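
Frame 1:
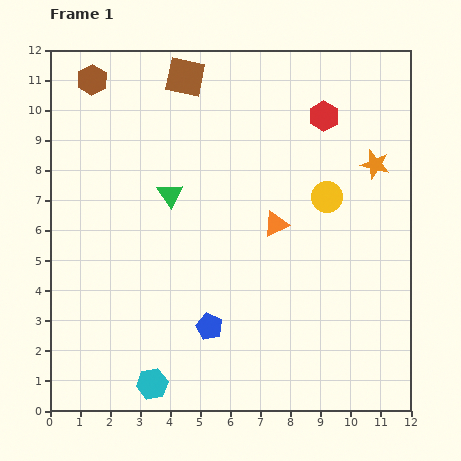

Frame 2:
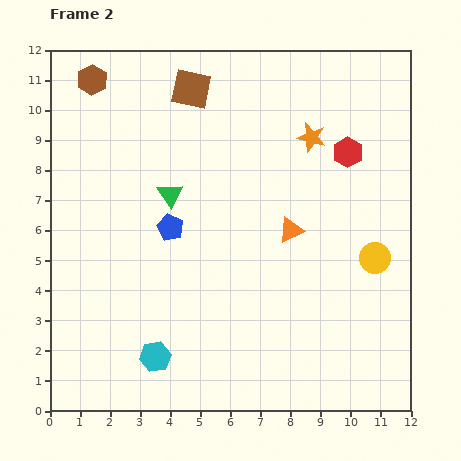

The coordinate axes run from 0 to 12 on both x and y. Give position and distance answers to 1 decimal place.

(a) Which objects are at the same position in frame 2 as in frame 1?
the brown hexagon, the green triangle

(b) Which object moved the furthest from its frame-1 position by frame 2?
the blue pentagon

(moved 3.5; next 2.6)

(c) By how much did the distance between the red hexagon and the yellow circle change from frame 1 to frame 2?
+0.9

Distance in frame 1: 2.7. Distance in frame 2: 3.6.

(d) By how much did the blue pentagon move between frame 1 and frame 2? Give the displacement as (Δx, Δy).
(-1.3, 3.3)

The blue pentagon was at (5.3, 2.8) in frame 1 and (4.0, 6.1) in frame 2.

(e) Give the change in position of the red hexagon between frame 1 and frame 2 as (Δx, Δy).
(0.8, -1.2)

The red hexagon was at (9.1, 9.8) in frame 1 and (9.9, 8.6) in frame 2.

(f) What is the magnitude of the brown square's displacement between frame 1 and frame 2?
0.4

The brown square moved from (4.5, 11.1) to (4.7, 10.7), a distance of √(0.2² + 0.4²) ≈ 0.4.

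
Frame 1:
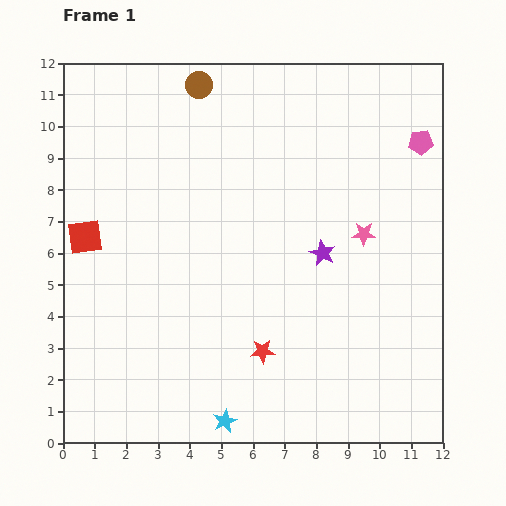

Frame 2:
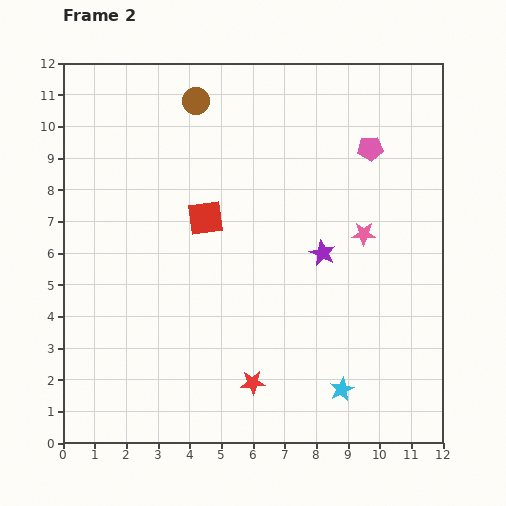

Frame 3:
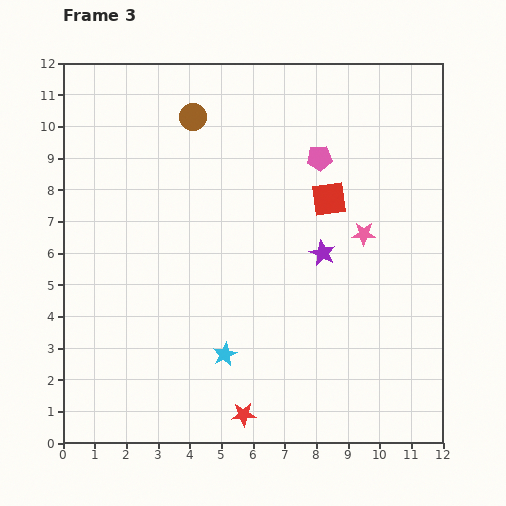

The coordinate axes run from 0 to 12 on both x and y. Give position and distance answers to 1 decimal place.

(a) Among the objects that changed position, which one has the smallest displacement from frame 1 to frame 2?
the brown circle

(moved 0.5)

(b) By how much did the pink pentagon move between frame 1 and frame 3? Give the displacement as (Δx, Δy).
(-3.2, -0.5)

The pink pentagon was at (11.3, 9.5) in frame 1 and (8.1, 9.0) in frame 3.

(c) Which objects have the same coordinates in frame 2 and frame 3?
the purple star, the pink star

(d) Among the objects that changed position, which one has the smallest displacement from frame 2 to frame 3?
the brown circle

(moved 0.5)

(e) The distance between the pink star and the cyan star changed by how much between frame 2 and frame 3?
+0.9

Distance in frame 2: 4.9. Distance in frame 3: 5.8.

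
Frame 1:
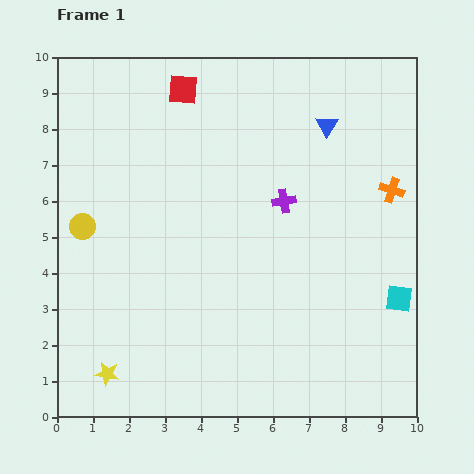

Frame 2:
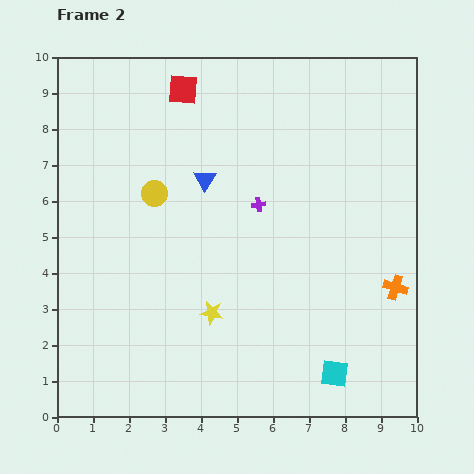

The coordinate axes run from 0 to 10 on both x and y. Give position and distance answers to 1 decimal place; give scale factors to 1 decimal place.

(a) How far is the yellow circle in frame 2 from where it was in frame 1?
2.2

The yellow circle moved from (0.7, 5.3) to (2.7, 6.2), a distance of √(2.0² + 0.9²) ≈ 2.2.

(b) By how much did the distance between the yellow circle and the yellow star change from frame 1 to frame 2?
-0.5

Distance in frame 1: 4.2. Distance in frame 2: 3.7.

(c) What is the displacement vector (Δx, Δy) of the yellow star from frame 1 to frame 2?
(2.9, 1.7)

The yellow star was at (1.4, 1.2) in frame 1 and (4.3, 2.9) in frame 2.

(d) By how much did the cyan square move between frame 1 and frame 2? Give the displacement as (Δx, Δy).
(-1.8, -2.1)

The cyan square was at (9.5, 3.3) in frame 1 and (7.7, 1.2) in frame 2.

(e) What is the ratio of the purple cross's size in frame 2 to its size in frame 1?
0.6×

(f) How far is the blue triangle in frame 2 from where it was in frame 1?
3.7

The blue triangle moved from (7.5, 8.1) to (4.1, 6.6), a distance of √(3.4² + 1.5²) ≈ 3.7.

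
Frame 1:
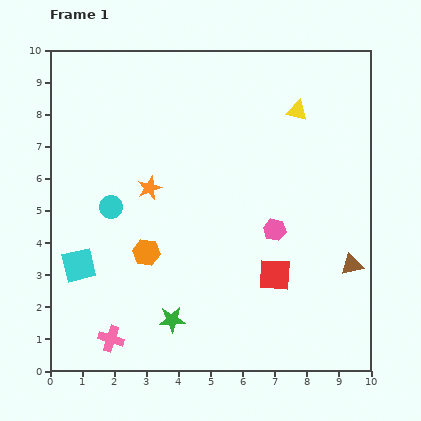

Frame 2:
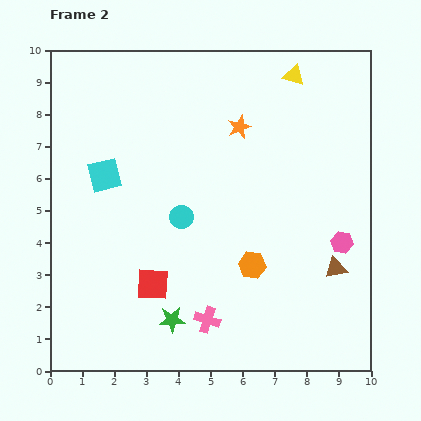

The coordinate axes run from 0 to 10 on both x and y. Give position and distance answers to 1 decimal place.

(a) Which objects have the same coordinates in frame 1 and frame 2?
the green star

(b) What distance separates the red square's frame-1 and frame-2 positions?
3.8

The red square moved from (7.0, 3.0) to (3.2, 2.7), a distance of √(3.8² + 0.3²) ≈ 3.8.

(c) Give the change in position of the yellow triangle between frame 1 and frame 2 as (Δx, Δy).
(-0.1, 1.1)

The yellow triangle was at (7.7, 8.1) in frame 1 and (7.6, 9.2) in frame 2.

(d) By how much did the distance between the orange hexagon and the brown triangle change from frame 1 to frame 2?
-3.8

Distance in frame 1: 6.4. Distance in frame 2: 2.6.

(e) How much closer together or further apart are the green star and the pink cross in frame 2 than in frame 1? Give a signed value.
-0.9

Distance in frame 1: 2.0. Distance in frame 2: 1.1.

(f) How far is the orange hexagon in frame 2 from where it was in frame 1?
3.3

The orange hexagon moved from (3.0, 3.7) to (6.3, 3.3), a distance of √(3.3² + 0.4²) ≈ 3.3.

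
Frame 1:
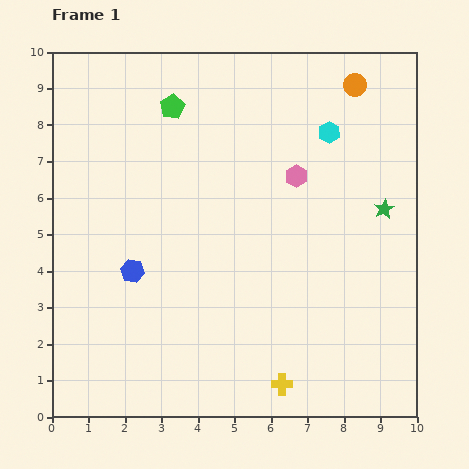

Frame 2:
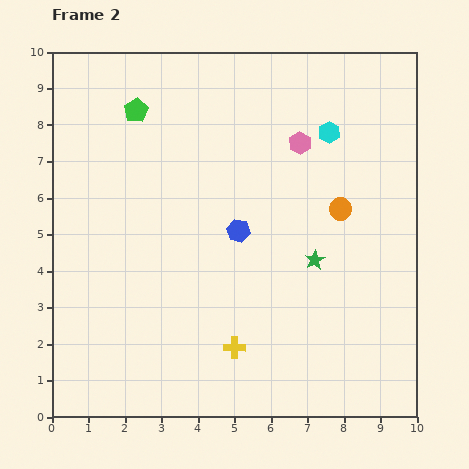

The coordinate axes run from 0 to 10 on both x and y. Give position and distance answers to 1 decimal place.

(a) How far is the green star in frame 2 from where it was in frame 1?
2.4

The green star moved from (9.1, 5.7) to (7.2, 4.3), a distance of √(1.9² + 1.4²) ≈ 2.4.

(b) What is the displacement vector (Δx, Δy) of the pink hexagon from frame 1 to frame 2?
(0.1, 0.9)

The pink hexagon was at (6.7, 6.6) in frame 1 and (6.8, 7.5) in frame 2.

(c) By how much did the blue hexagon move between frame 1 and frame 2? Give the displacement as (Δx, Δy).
(2.9, 1.1)

The blue hexagon was at (2.2, 4.0) in frame 1 and (5.1, 5.1) in frame 2.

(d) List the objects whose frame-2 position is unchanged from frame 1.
the cyan hexagon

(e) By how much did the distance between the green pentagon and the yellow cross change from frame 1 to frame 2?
-1.2

Distance in frame 1: 8.2. Distance in frame 2: 7.0.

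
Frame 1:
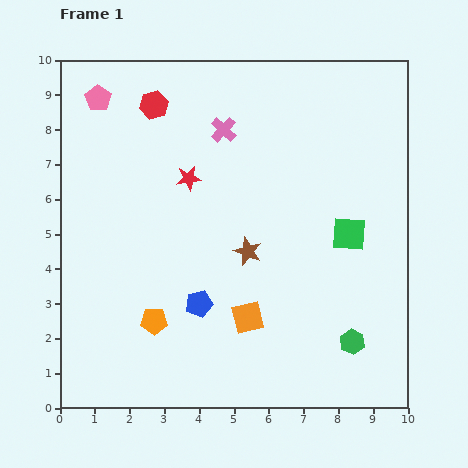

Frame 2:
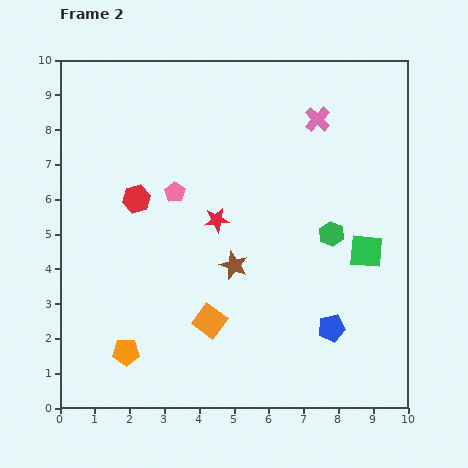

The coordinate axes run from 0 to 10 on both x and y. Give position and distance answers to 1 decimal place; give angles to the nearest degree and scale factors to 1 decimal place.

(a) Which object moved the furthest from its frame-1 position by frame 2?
the blue pentagon

(moved 3.9; next 3.5)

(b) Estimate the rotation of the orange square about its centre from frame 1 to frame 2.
40° counter-clockwise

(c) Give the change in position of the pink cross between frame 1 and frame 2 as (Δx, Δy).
(2.7, 0.3)

The pink cross was at (4.7, 8.0) in frame 1 and (7.4, 8.3) in frame 2.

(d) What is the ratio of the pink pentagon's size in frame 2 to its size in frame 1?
0.8×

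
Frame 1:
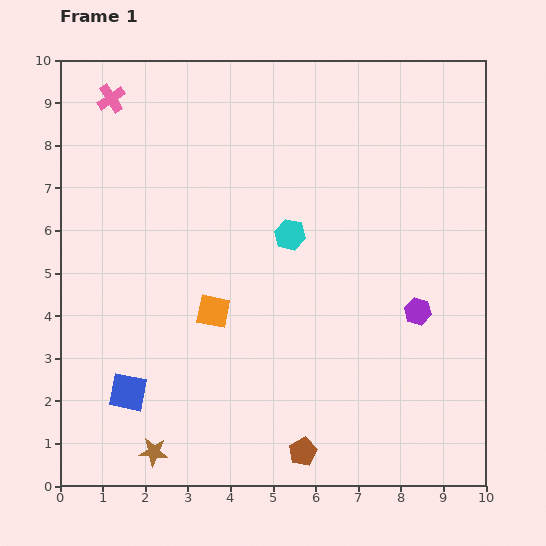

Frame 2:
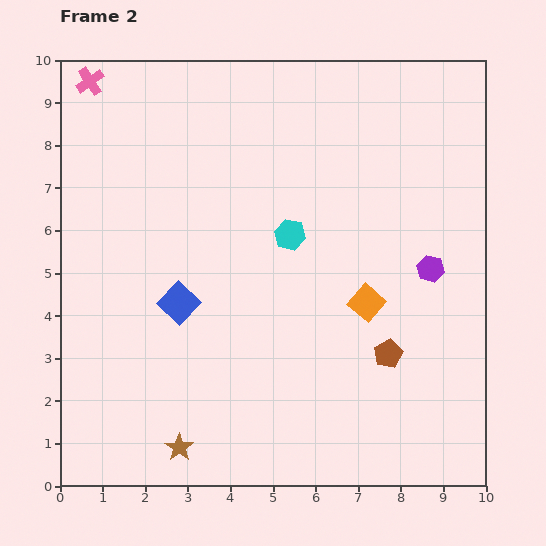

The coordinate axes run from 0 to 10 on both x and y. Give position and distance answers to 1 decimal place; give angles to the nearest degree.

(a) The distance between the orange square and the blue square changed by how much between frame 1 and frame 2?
+1.6

Distance in frame 1: 2.8. Distance in frame 2: 4.4.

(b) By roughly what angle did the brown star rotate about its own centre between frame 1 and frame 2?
31° clockwise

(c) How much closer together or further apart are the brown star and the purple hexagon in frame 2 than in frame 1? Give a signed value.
+0.2

Distance in frame 1: 7.0. Distance in frame 2: 7.2.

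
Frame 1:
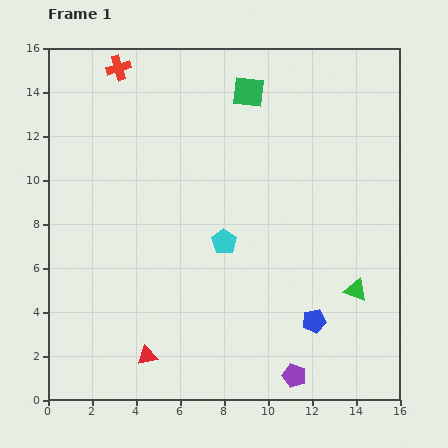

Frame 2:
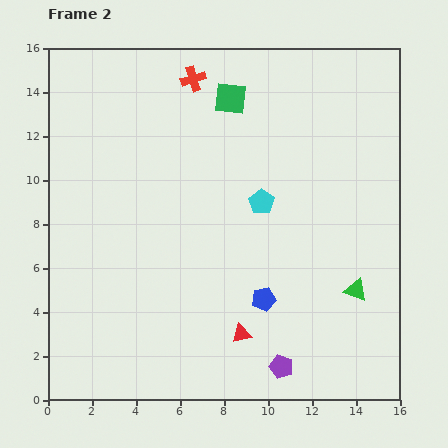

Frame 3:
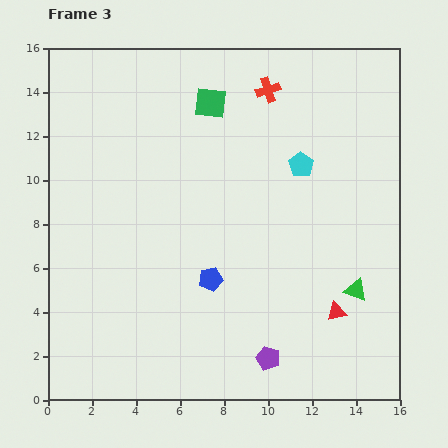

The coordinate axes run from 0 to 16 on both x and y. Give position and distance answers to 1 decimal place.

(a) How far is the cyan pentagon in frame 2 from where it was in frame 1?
2.5

The cyan pentagon moved from (8.0, 7.2) to (9.7, 9.0), a distance of √(1.7² + 1.8²) ≈ 2.5.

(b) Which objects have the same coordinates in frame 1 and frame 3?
the green triangle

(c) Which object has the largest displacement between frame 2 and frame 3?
the red triangle

(moved 4.4; next 3.4)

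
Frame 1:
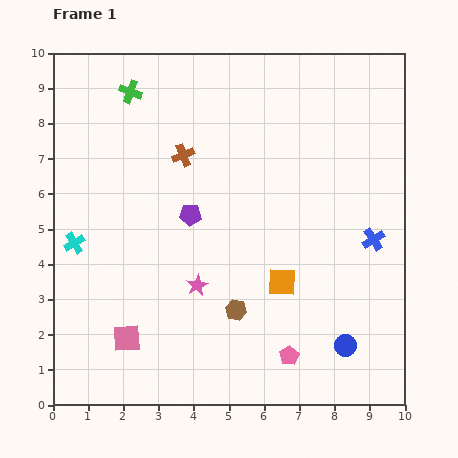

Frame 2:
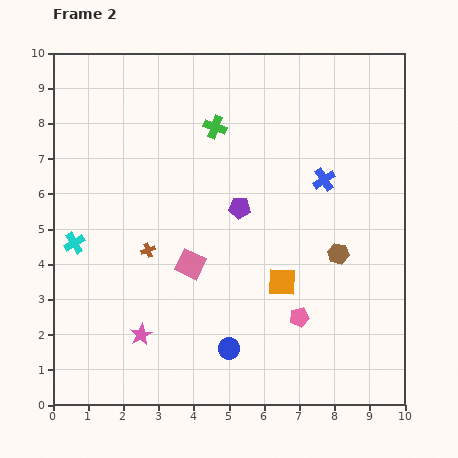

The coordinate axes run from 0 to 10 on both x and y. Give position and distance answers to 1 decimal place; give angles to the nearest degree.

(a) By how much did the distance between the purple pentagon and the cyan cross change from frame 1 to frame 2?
+1.4

Distance in frame 1: 3.4. Distance in frame 2: 4.8.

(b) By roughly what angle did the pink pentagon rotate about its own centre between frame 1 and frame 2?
20° clockwise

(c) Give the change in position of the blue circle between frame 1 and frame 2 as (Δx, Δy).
(-3.3, -0.1)

The blue circle was at (8.3, 1.7) in frame 1 and (5.0, 1.6) in frame 2.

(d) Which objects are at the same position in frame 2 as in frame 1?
the cyan cross, the orange square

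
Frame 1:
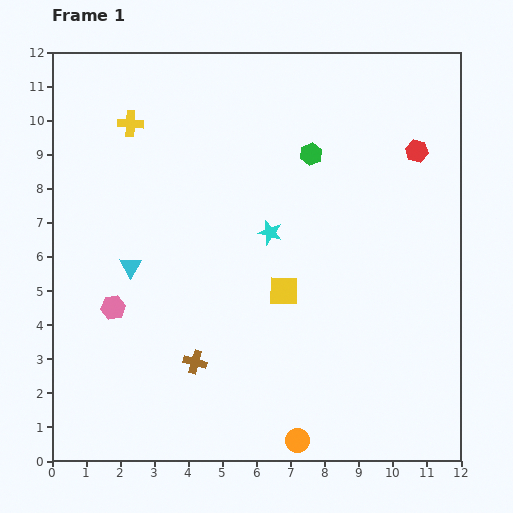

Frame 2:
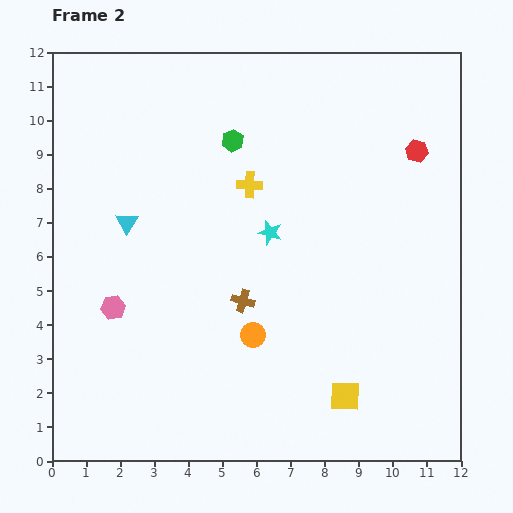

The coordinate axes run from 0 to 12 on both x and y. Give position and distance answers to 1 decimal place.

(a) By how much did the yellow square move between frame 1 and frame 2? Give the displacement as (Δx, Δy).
(1.8, -3.1)

The yellow square was at (6.8, 5.0) in frame 1 and (8.6, 1.9) in frame 2.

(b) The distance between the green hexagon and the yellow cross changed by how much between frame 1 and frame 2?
-4.0

Distance in frame 1: 5.4. Distance in frame 2: 1.4.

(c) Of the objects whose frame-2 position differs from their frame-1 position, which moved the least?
the cyan triangle

(moved 1.3)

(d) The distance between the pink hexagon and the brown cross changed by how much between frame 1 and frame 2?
+0.9

Distance in frame 1: 2.9. Distance in frame 2: 3.8.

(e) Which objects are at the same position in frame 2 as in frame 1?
the red hexagon, the cyan star, the pink hexagon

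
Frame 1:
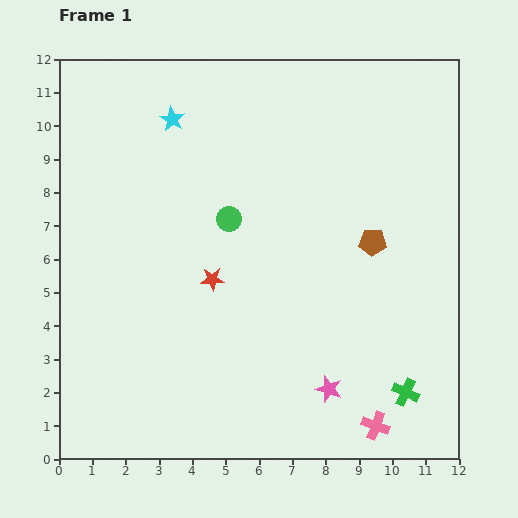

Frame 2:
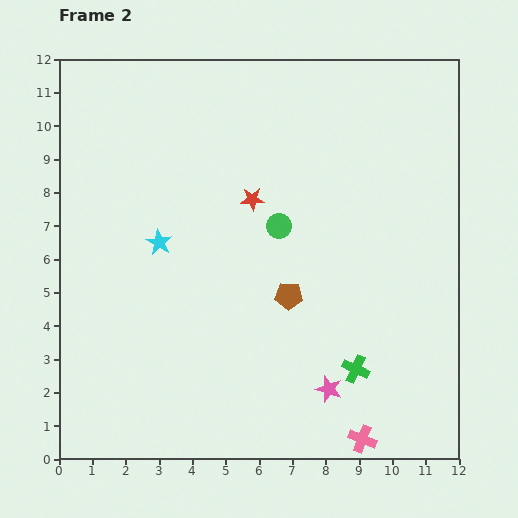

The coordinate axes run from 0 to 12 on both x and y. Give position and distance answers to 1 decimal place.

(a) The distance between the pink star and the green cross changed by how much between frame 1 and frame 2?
-1.3

Distance in frame 1: 2.3. Distance in frame 2: 1.0.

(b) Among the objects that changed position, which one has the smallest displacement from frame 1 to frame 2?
the pink cross

(moved 0.6)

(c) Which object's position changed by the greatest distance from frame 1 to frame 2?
the cyan star

(moved 3.7; next 3.0)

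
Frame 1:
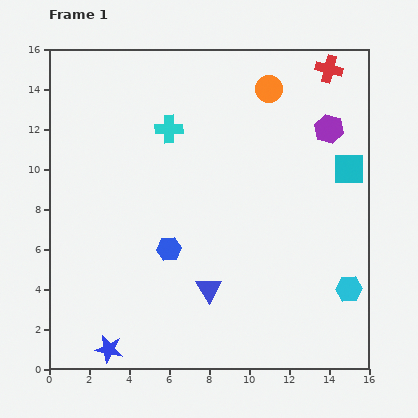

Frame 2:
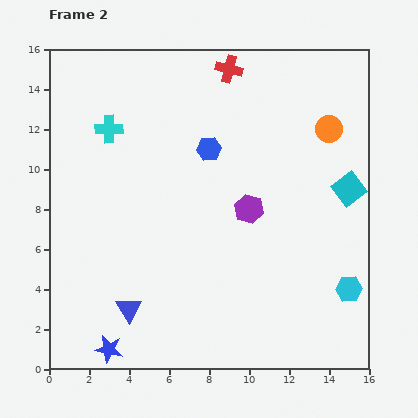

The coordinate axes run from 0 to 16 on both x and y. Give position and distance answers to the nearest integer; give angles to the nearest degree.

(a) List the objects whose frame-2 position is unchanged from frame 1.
the blue star, the cyan hexagon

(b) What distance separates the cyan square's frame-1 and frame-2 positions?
1

The cyan square moved from (15, 10) to (15, 9), a distance of √(0² + 1²) ≈ 1.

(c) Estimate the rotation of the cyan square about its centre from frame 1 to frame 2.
39° counter-clockwise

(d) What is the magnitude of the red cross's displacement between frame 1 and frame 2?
5

The red cross moved from (14, 15) to (9, 15), a distance of √(5² + 0²) ≈ 5.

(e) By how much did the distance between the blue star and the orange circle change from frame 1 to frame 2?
+1

Distance in frame 1: 15. Distance in frame 2: 16.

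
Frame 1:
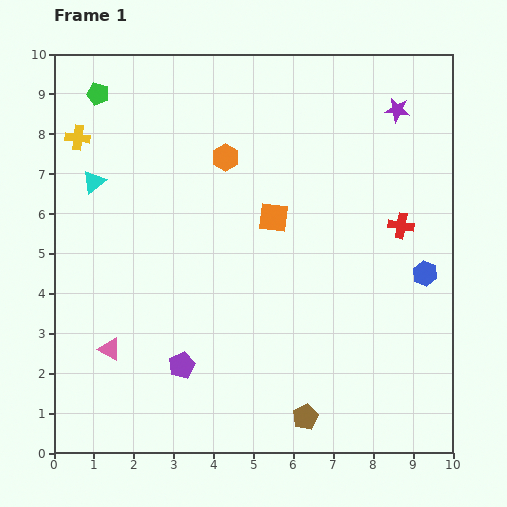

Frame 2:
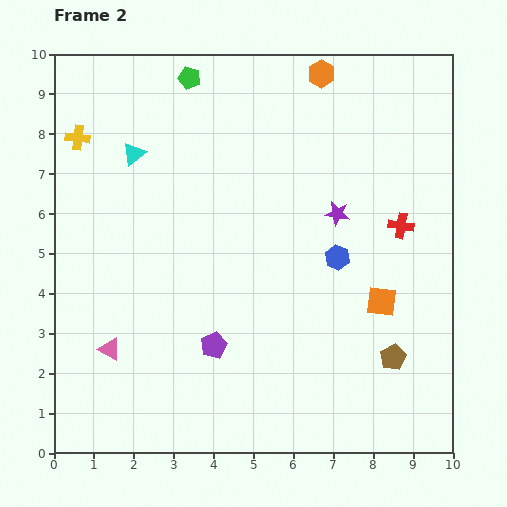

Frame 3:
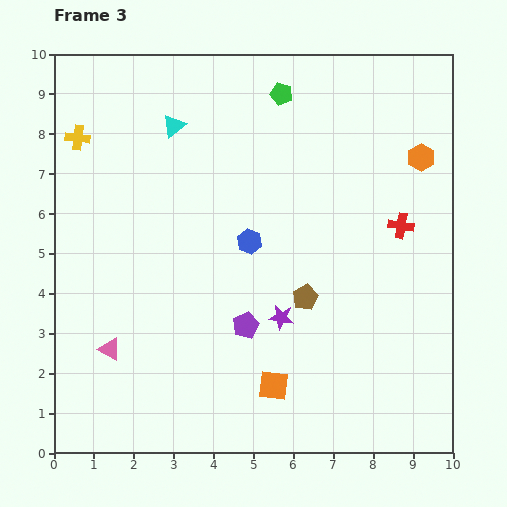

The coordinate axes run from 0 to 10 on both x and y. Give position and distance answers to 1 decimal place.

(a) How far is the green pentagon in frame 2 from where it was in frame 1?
2.3

The green pentagon moved from (1.1, 9.0) to (3.4, 9.4), a distance of √(2.3² + 0.4²) ≈ 2.3.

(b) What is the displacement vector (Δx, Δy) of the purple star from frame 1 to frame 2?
(-1.5, -2.6)

The purple star was at (8.6, 8.6) in frame 1 and (7.1, 6.0) in frame 2.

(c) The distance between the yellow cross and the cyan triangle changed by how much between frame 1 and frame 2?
+0.3

Distance in frame 1: 1.2. Distance in frame 2: 1.5.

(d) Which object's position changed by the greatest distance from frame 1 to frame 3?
the purple star

(moved 6.0; next 4.9)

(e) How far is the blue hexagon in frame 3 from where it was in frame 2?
2.2

The blue hexagon moved from (7.1, 4.9) to (4.9, 5.3), a distance of √(2.2² + 0.4²) ≈ 2.2.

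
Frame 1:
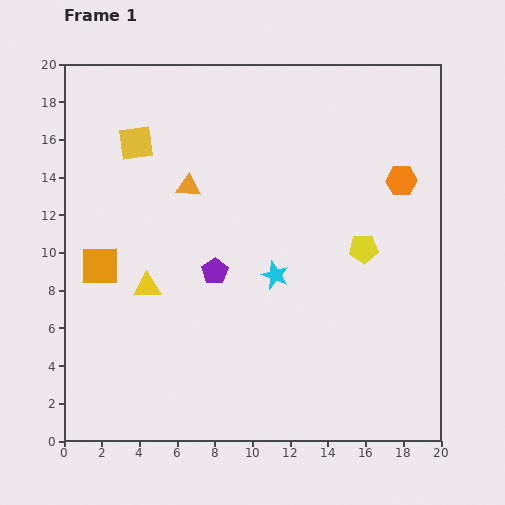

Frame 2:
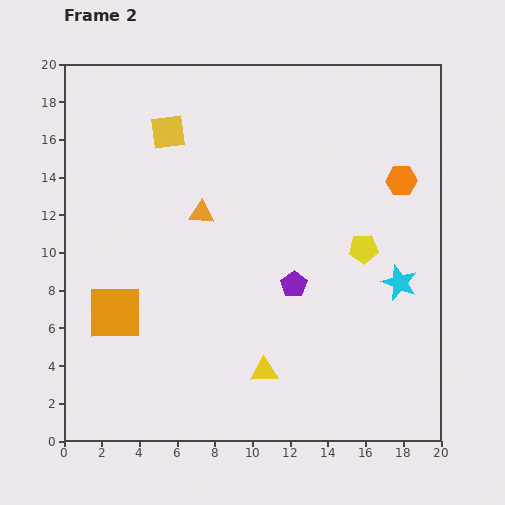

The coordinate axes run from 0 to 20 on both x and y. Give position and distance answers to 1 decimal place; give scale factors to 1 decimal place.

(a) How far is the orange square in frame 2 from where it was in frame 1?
2.6

The orange square moved from (1.9, 9.3) to (2.7, 6.8), a distance of √(0.8² + 2.5²) ≈ 2.6.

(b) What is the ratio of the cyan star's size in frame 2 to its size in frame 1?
1.3×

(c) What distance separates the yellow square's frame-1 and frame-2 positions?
1.8

The yellow square moved from (3.8, 15.8) to (5.5, 16.4), a distance of √(1.7² + 0.6²) ≈ 1.8.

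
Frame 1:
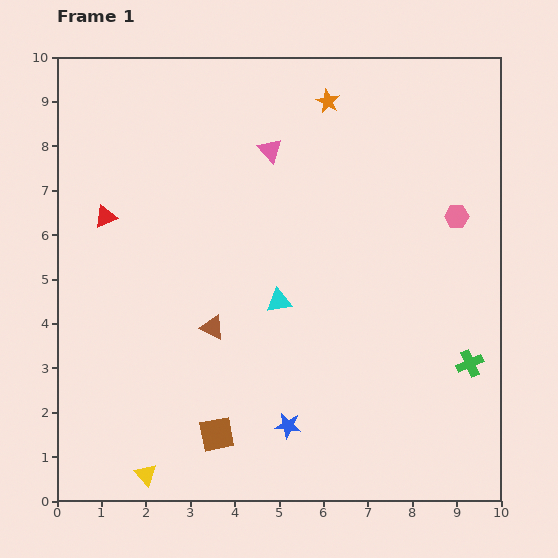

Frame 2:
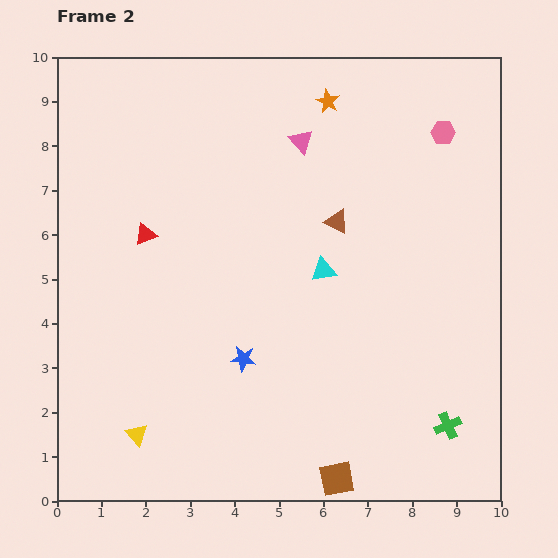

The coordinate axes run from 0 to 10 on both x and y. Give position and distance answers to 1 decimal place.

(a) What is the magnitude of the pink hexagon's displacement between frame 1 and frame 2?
1.9

The pink hexagon moved from (9.0, 6.4) to (8.7, 8.3), a distance of √(0.3² + 1.9²) ≈ 1.9.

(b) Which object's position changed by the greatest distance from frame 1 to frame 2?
the brown triangle

(moved 3.7; next 2.9)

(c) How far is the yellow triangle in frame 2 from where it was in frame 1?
0.9

The yellow triangle moved from (2.0, 0.6) to (1.8, 1.5), a distance of √(0.2² + 0.9²) ≈ 0.9.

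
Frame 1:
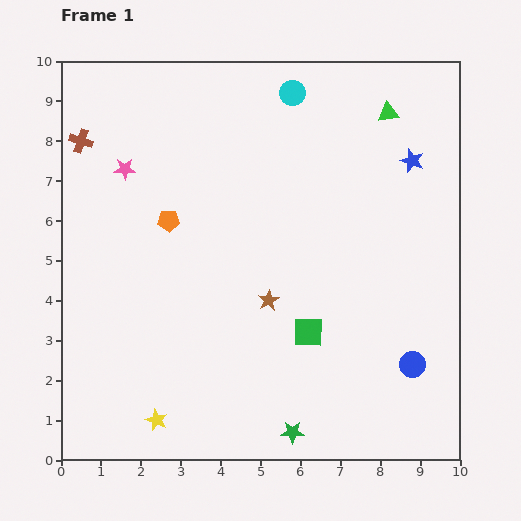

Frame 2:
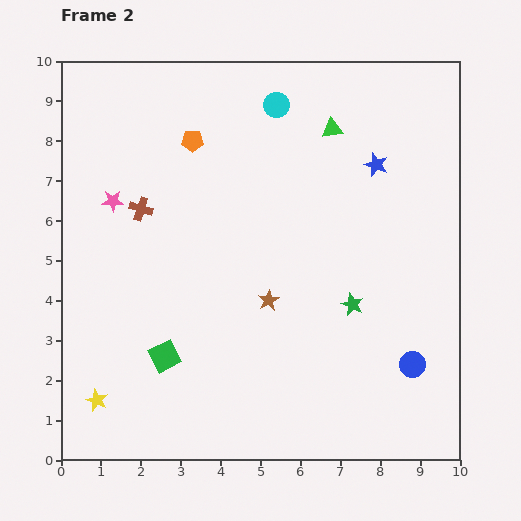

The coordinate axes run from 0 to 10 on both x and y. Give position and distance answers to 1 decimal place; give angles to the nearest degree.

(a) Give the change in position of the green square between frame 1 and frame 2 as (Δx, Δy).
(-3.6, -0.6)

The green square was at (6.2, 3.2) in frame 1 and (2.6, 2.6) in frame 2.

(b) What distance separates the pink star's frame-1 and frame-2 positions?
0.9

The pink star moved from (1.6, 7.3) to (1.3, 6.5), a distance of √(0.3² + 0.8²) ≈ 0.9.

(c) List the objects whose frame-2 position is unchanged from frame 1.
the brown star, the blue circle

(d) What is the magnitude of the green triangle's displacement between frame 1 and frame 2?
1.5

The green triangle moved from (8.2, 8.7) to (6.8, 8.3), a distance of √(1.4² + 0.4²) ≈ 1.5.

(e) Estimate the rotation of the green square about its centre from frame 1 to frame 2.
28° counter-clockwise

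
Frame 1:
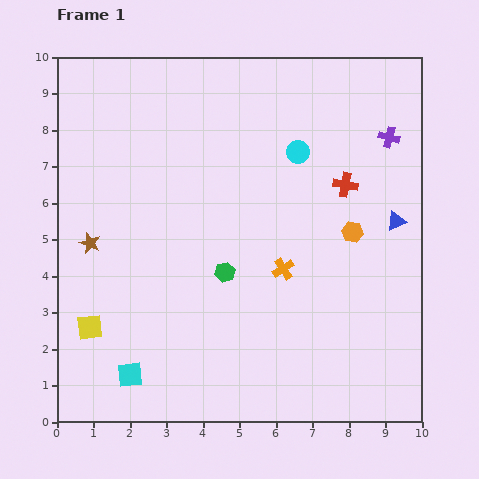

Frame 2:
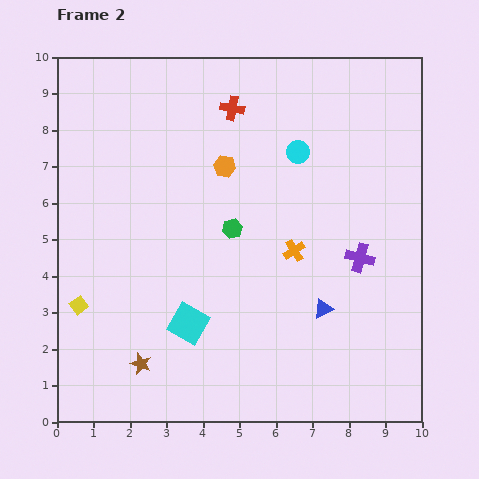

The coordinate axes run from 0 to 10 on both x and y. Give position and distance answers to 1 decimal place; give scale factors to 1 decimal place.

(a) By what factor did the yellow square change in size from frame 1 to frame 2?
0.7×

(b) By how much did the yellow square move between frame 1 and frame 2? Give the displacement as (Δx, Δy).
(-0.3, 0.6)

The yellow square was at (0.9, 2.6) in frame 1 and (0.6, 3.2) in frame 2.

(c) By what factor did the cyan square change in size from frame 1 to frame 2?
1.5×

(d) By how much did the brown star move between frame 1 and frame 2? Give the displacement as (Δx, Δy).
(1.4, -3.3)

The brown star was at (0.9, 4.9) in frame 1 and (2.3, 1.6) in frame 2.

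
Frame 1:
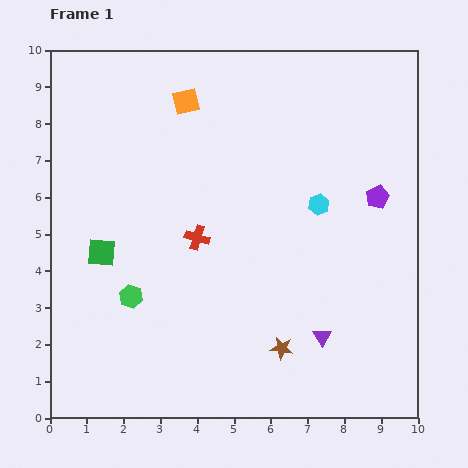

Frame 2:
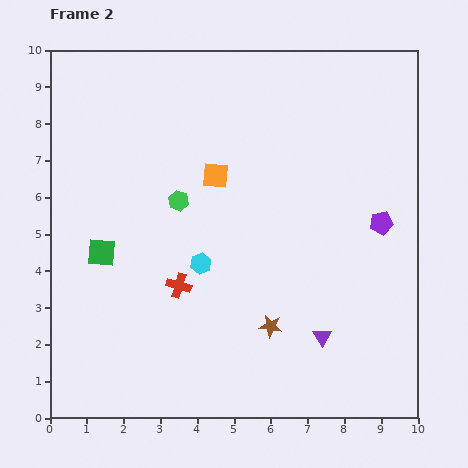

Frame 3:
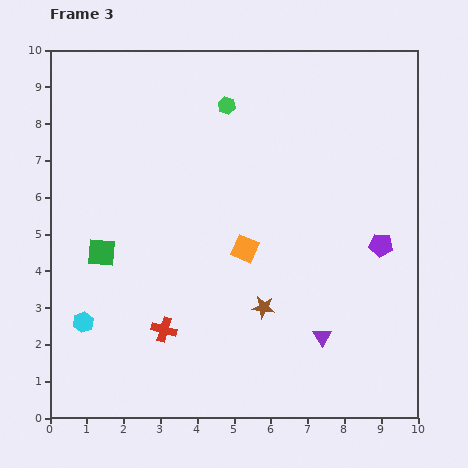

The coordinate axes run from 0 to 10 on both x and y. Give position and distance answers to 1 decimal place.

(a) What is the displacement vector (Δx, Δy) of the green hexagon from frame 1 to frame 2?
(1.3, 2.6)

The green hexagon was at (2.2, 3.3) in frame 1 and (3.5, 5.9) in frame 2.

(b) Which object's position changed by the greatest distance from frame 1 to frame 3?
the cyan hexagon

(moved 7.2; next 5.8)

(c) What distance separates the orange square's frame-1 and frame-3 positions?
4.3

The orange square moved from (3.7, 8.6) to (5.3, 4.6), a distance of √(1.6² + 4.0²) ≈ 4.3.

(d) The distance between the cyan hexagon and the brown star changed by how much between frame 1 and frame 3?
+0.9

Distance in frame 1: 4.0. Distance in frame 3: 4.9.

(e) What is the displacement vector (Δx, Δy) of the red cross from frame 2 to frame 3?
(-0.4, -1.2)

The red cross was at (3.5, 3.6) in frame 2 and (3.1, 2.4) in frame 3.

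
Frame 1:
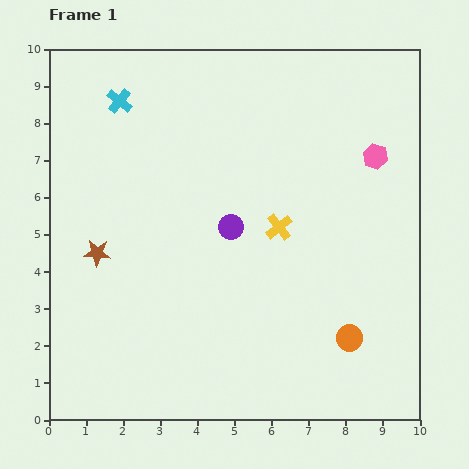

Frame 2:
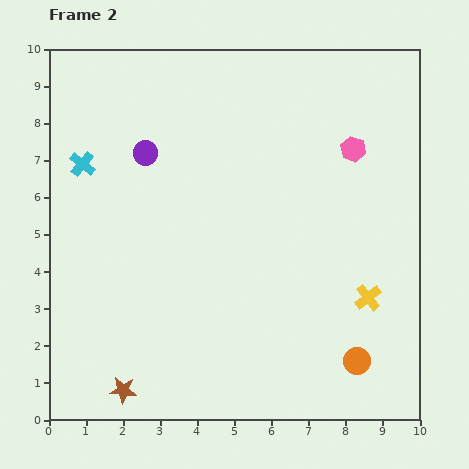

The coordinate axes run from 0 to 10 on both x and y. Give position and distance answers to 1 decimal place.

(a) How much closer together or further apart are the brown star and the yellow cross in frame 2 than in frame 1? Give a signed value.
+2.2

Distance in frame 1: 4.9. Distance in frame 2: 7.1.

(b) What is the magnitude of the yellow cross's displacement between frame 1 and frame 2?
3.1

The yellow cross moved from (6.2, 5.2) to (8.6, 3.3), a distance of √(2.4² + 1.9²) ≈ 3.1.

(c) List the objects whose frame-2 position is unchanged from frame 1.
none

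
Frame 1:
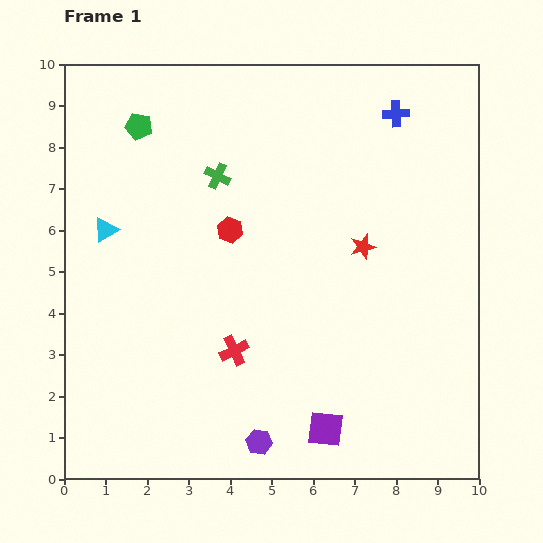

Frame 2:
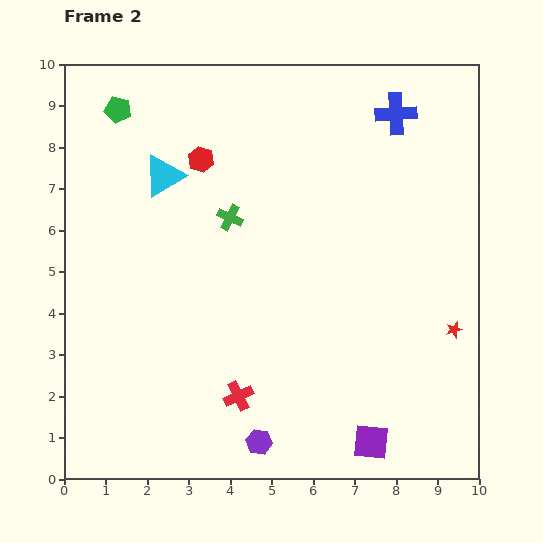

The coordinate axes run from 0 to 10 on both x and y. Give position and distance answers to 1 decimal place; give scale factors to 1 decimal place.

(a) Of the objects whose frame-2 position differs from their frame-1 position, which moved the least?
the green pentagon

(moved 0.6)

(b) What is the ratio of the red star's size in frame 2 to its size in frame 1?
0.6×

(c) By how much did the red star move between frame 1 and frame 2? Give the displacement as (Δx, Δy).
(2.2, -2.0)

The red star was at (7.2, 5.6) in frame 1 and (9.4, 3.6) in frame 2.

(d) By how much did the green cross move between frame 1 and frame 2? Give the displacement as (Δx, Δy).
(0.3, -1.0)

The green cross was at (3.7, 7.3) in frame 1 and (4.0, 6.3) in frame 2.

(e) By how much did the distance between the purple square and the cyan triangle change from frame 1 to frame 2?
+0.9

Distance in frame 1: 7.2. Distance in frame 2: 8.1.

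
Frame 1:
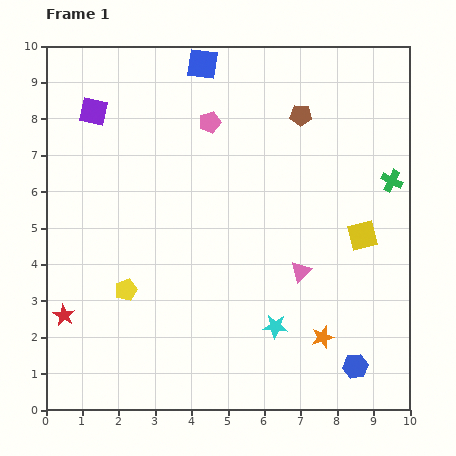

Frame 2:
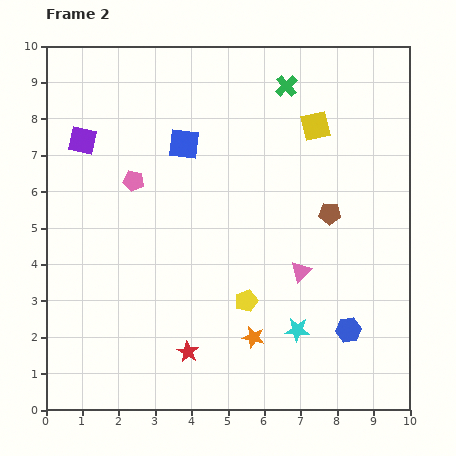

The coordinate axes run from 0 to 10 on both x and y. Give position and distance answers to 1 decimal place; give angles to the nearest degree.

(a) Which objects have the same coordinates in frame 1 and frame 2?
the pink triangle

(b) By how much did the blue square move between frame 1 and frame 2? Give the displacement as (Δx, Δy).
(-0.5, -2.2)

The blue square was at (4.3, 9.5) in frame 1 and (3.8, 7.3) in frame 2.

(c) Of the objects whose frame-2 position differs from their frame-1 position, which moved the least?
the cyan star

(moved 0.6)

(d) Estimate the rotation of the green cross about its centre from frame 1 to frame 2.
21° clockwise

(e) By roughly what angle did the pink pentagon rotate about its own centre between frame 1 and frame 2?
27° clockwise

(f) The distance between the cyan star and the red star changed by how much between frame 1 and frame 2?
-2.7

Distance in frame 1: 5.8. Distance in frame 2: 3.1.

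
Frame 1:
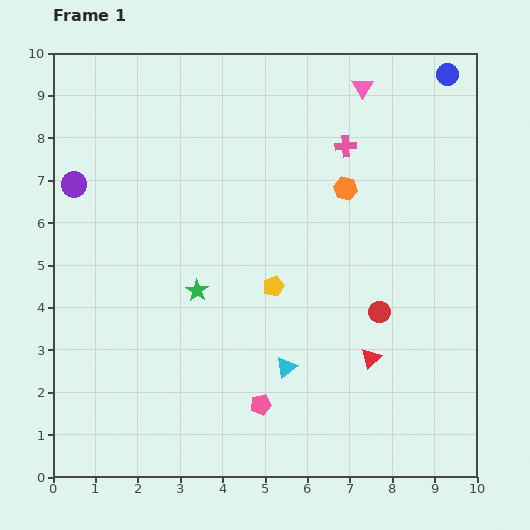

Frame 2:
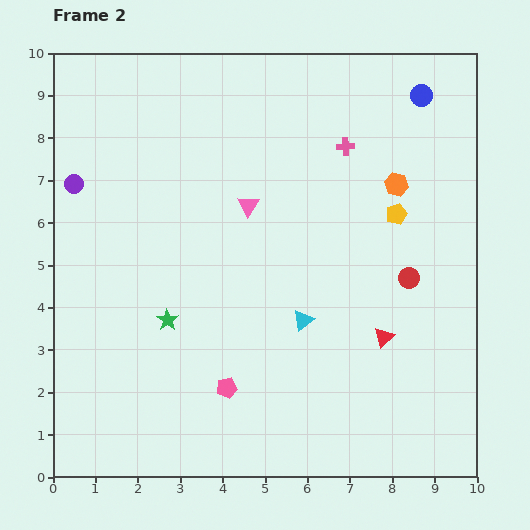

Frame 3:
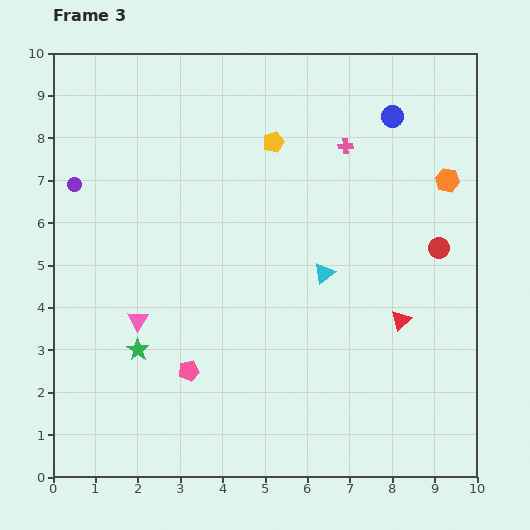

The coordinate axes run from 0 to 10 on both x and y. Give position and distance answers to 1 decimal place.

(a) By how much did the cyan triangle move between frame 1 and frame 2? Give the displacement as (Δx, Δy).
(0.4, 1.1)

The cyan triangle was at (5.5, 2.6) in frame 1 and (5.9, 3.7) in frame 2.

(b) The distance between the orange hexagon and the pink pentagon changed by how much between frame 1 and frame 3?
+2.1

Distance in frame 1: 5.5. Distance in frame 3: 7.6.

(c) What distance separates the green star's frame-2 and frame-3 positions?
1.0

The green star moved from (2.7, 3.7) to (2.0, 3.0), a distance of √(0.7² + 0.7²) ≈ 1.0.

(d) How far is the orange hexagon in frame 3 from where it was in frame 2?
1.2

The orange hexagon moved from (8.1, 6.9) to (9.3, 7.0), a distance of √(1.2² + 0.1²) ≈ 1.2.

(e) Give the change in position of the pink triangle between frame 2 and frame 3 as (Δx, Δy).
(-2.6, -2.7)

The pink triangle was at (4.6, 6.4) in frame 2 and (2.0, 3.7) in frame 3.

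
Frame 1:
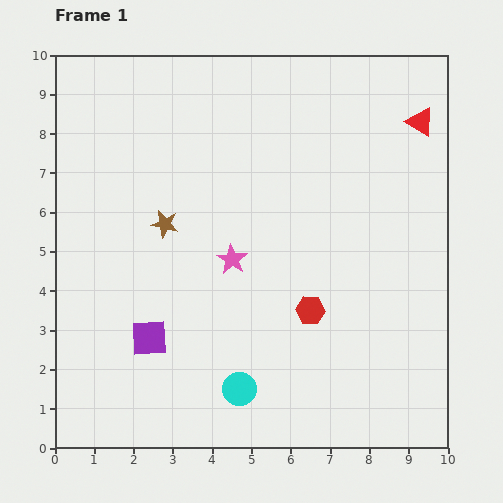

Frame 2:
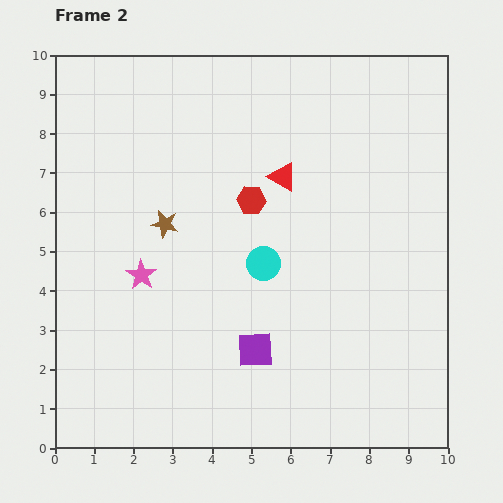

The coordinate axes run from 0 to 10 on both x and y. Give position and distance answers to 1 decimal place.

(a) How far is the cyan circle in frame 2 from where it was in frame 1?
3.3

The cyan circle moved from (4.7, 1.5) to (5.3, 4.7), a distance of √(0.6² + 3.2²) ≈ 3.3.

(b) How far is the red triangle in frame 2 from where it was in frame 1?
3.8

The red triangle moved from (9.3, 8.3) to (5.8, 6.9), a distance of √(3.5² + 1.4²) ≈ 3.8.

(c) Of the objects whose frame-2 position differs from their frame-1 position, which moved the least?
the pink star

(moved 2.3)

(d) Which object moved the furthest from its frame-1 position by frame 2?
the red triangle

(moved 3.8; next 3.3)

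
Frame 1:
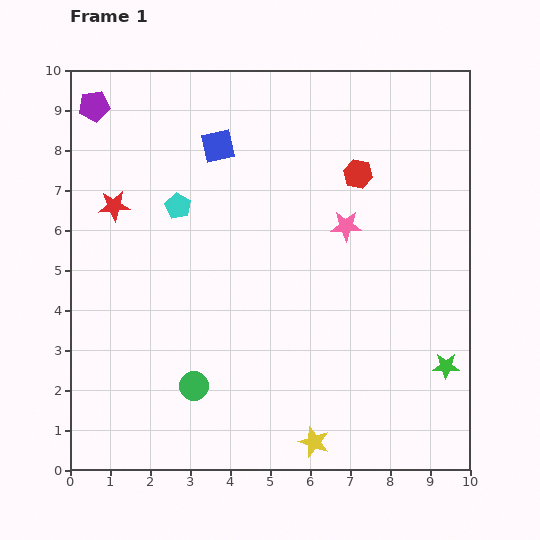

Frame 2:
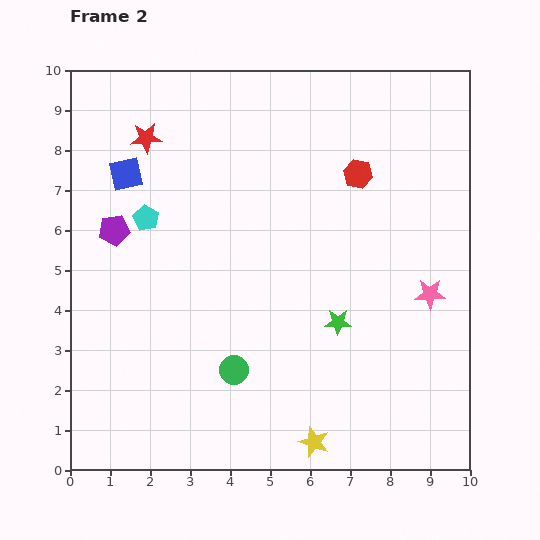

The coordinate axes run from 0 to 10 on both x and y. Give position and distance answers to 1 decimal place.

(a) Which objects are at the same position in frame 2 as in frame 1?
the yellow star, the red hexagon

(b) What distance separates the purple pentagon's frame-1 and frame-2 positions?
3.1

The purple pentagon moved from (0.6, 9.1) to (1.1, 6.0), a distance of √(0.5² + 3.1²) ≈ 3.1.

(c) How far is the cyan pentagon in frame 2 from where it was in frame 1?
0.9

The cyan pentagon moved from (2.7, 6.6) to (1.9, 6.3), a distance of √(0.8² + 0.3²) ≈ 0.9.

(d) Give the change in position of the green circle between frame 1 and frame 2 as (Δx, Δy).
(1.0, 0.4)

The green circle was at (3.1, 2.1) in frame 1 and (4.1, 2.5) in frame 2.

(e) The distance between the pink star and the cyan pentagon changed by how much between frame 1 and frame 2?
+3.1

Distance in frame 1: 4.2. Distance in frame 2: 7.3.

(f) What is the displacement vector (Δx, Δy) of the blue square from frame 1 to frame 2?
(-2.3, -0.7)

The blue square was at (3.7, 8.1) in frame 1 and (1.4, 7.4) in frame 2.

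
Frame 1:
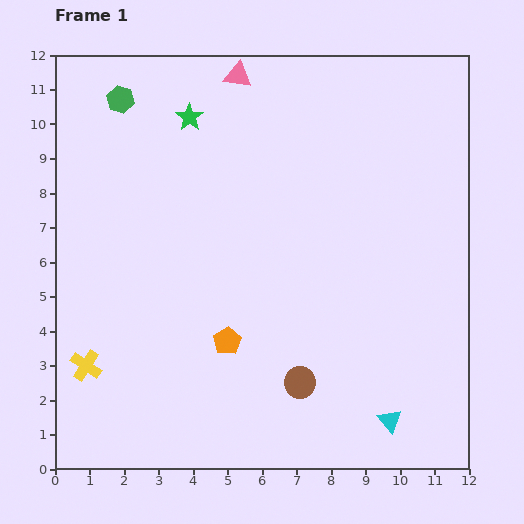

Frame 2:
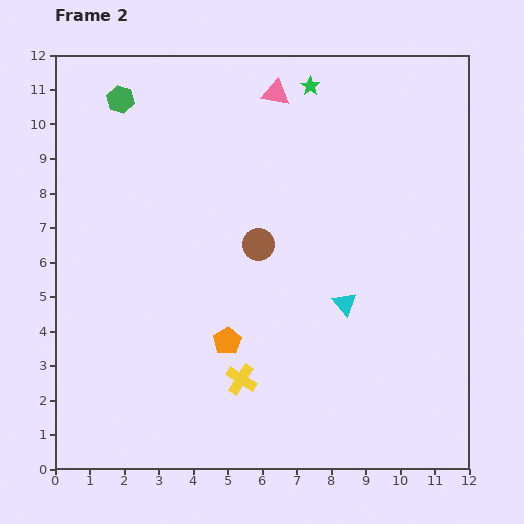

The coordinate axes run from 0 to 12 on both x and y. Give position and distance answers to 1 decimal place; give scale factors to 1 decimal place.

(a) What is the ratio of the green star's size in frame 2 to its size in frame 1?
0.7×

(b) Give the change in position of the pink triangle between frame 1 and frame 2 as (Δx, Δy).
(1.1, -0.5)

The pink triangle was at (5.3, 11.4) in frame 1 and (6.4, 10.9) in frame 2.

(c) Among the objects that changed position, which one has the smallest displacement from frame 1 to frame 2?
the pink triangle

(moved 1.2)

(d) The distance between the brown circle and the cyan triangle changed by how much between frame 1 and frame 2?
+0.2

Distance in frame 1: 2.8. Distance in frame 2: 3.0.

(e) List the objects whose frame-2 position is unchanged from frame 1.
the green hexagon, the orange pentagon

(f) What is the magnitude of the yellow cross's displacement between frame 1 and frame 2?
4.5

The yellow cross moved from (0.9, 3.0) to (5.4, 2.6), a distance of √(4.5² + 0.4²) ≈ 4.5.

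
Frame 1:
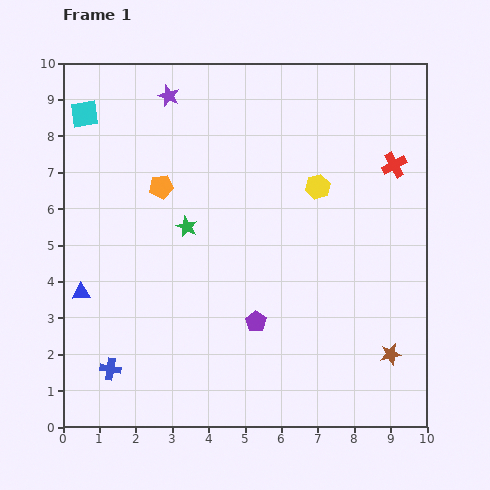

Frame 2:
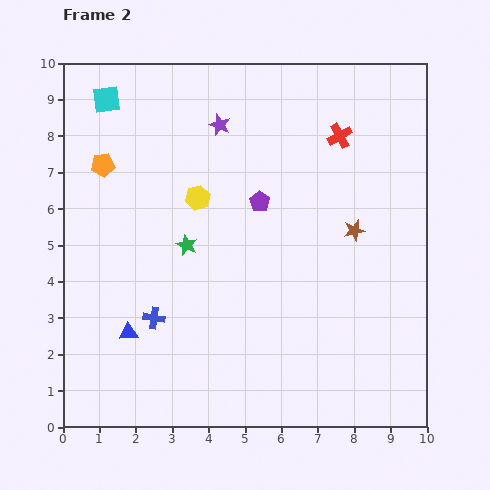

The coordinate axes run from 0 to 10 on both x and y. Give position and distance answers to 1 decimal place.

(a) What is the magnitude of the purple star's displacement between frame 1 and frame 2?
1.6

The purple star moved from (2.9, 9.1) to (4.3, 8.3), a distance of √(1.4² + 0.8²) ≈ 1.6.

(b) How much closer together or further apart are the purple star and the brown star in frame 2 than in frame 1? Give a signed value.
-4.7

Distance in frame 1: 9.4. Distance in frame 2: 4.7.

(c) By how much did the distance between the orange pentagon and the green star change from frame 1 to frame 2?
+1.9

Distance in frame 1: 1.3. Distance in frame 2: 3.2.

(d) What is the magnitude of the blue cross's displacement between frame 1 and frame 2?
1.8

The blue cross moved from (1.3, 1.6) to (2.5, 3.0), a distance of √(1.2² + 1.4²) ≈ 1.8.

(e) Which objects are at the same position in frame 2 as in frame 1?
none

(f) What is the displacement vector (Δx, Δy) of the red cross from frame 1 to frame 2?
(-1.5, 0.8)

The red cross was at (9.1, 7.2) in frame 1 and (7.6, 8.0) in frame 2.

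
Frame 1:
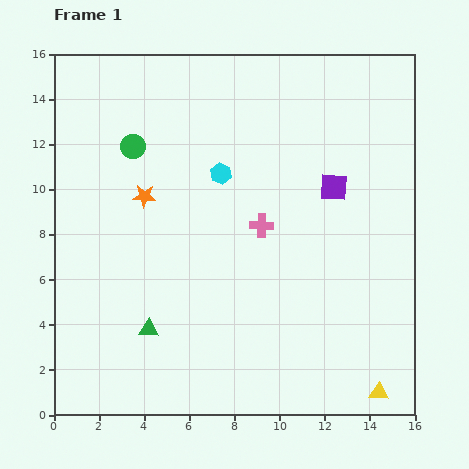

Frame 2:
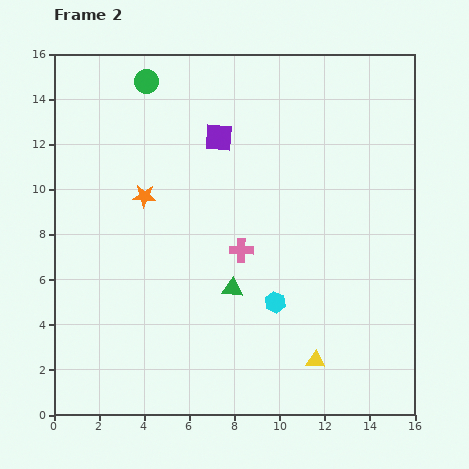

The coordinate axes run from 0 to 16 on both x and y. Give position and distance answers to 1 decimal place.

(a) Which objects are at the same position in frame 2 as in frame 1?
the orange star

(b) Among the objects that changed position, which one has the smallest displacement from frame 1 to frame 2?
the pink cross

(moved 1.4)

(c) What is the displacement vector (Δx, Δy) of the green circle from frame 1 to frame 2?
(0.6, 2.9)

The green circle was at (3.5, 11.9) in frame 1 and (4.1, 14.8) in frame 2.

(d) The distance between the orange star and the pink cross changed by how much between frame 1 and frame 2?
-0.5

Distance in frame 1: 5.4. Distance in frame 2: 4.9.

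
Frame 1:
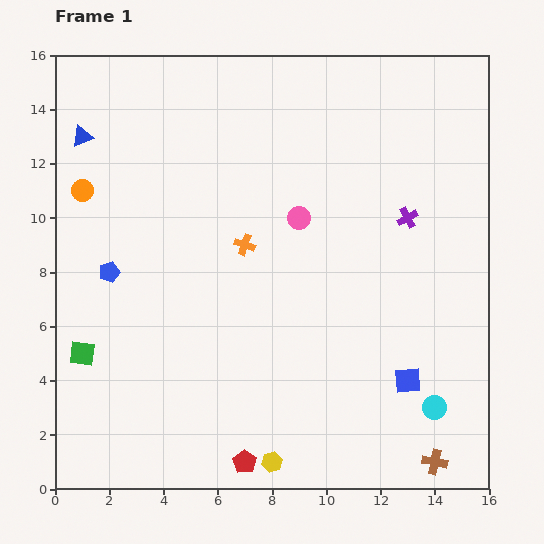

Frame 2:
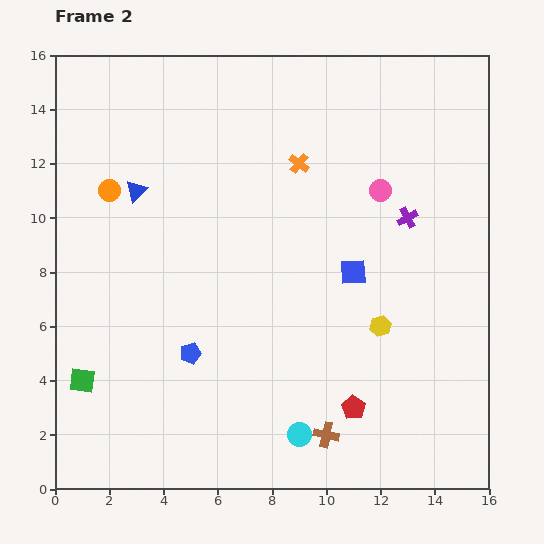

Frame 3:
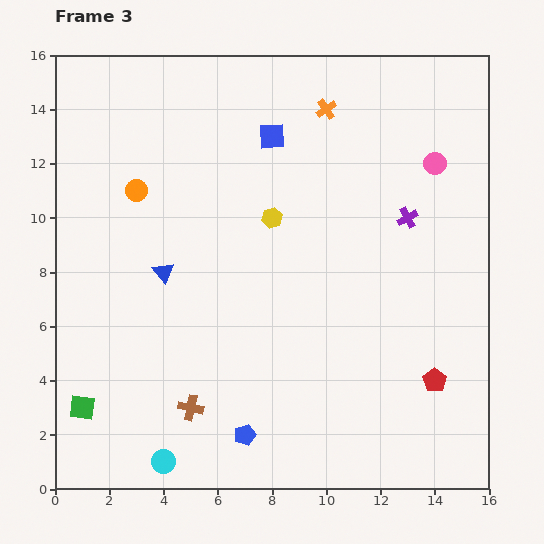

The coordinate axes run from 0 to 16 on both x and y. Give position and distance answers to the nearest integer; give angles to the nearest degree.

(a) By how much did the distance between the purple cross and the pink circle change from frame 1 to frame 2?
-3

Distance in frame 1: 4. Distance in frame 2: 1.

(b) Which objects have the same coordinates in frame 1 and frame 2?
the purple cross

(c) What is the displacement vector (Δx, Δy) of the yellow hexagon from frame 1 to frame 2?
(4, 5)

The yellow hexagon was at (8, 1) in frame 1 and (12, 6) in frame 2.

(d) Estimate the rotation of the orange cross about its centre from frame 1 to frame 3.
36° clockwise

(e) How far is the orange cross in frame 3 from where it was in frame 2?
2

The orange cross moved from (9, 12) to (10, 14), a distance of √(1² + 2²) ≈ 2.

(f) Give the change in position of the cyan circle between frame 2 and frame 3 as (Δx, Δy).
(-5, -1)

The cyan circle was at (9, 2) in frame 2 and (4, 1) in frame 3.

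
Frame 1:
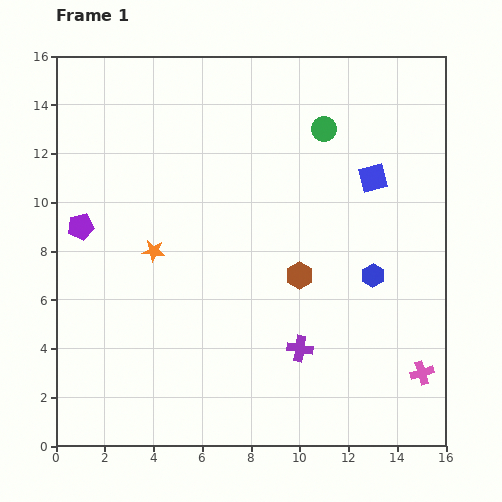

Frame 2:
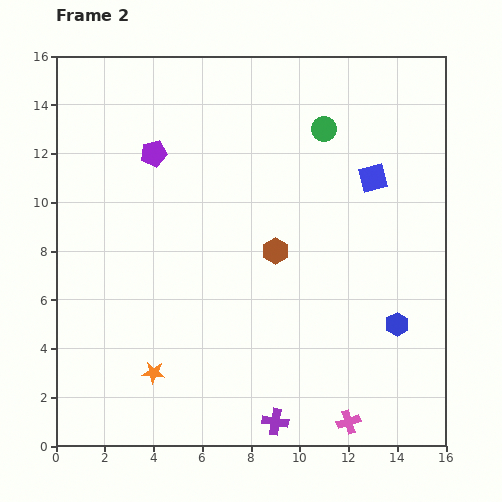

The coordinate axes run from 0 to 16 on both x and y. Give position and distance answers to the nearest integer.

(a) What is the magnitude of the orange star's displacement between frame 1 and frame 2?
5

The orange star moved from (4, 8) to (4, 3), a distance of √(0² + 5²) ≈ 5.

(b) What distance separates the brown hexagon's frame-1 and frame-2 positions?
1

The brown hexagon moved from (10, 7) to (9, 8), a distance of √(1² + 1²) ≈ 1.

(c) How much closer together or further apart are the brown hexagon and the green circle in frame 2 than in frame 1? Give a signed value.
-1

Distance in frame 1: 6. Distance in frame 2: 5.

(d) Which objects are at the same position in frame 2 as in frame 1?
the blue square, the green circle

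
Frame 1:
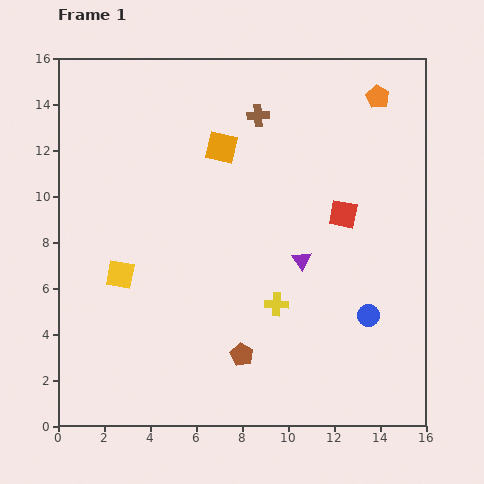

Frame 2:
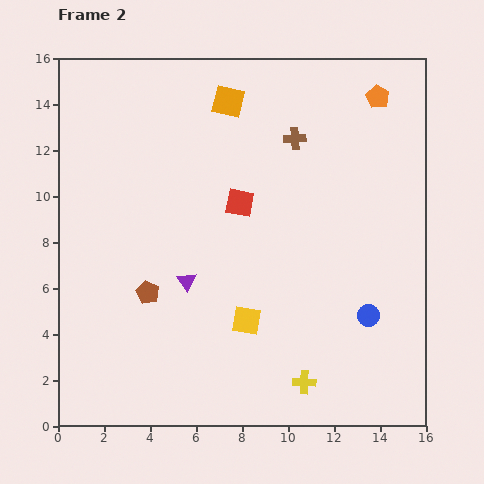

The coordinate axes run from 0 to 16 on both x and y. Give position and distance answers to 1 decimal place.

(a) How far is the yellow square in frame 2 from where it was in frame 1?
5.9

The yellow square moved from (2.7, 6.6) to (8.2, 4.6), a distance of √(5.5² + 2.0²) ≈ 5.9.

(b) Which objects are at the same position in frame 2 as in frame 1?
the orange pentagon, the blue circle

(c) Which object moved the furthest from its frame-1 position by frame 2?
the yellow square

(moved 5.9; next 5.1)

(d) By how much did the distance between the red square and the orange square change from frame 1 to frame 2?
-1.6

Distance in frame 1: 6.0. Distance in frame 2: 4.4.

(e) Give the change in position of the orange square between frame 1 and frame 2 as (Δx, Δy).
(0.3, 2.0)

The orange square was at (7.1, 12.1) in frame 1 and (7.4, 14.1) in frame 2.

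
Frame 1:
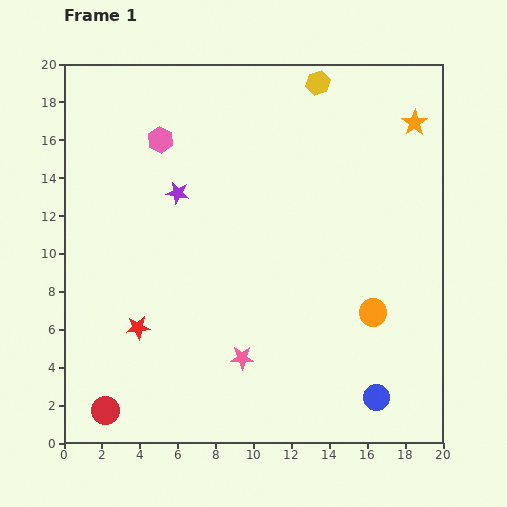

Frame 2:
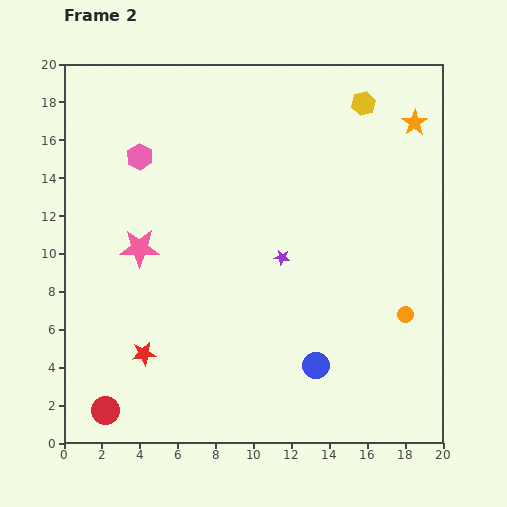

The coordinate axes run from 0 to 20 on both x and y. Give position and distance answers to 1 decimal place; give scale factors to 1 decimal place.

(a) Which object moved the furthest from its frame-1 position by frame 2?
the pink star

(moved 7.9; next 6.5)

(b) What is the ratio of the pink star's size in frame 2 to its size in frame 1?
1.7×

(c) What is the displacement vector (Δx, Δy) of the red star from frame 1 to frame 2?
(0.3, -1.4)

The red star was at (3.9, 6.1) in frame 1 and (4.2, 4.7) in frame 2.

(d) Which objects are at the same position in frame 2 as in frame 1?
the red circle, the orange star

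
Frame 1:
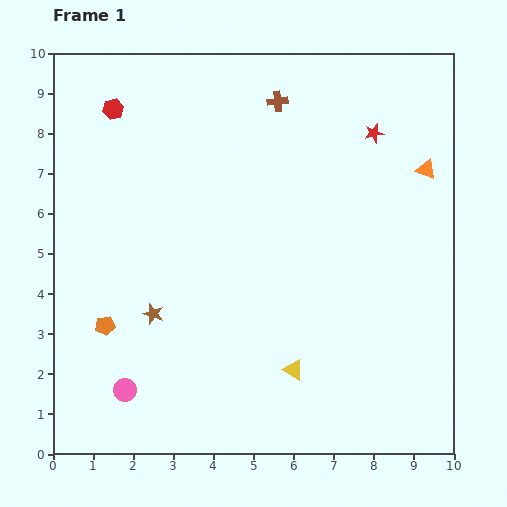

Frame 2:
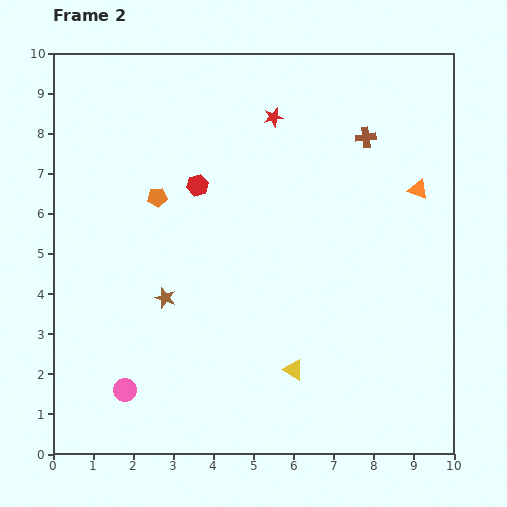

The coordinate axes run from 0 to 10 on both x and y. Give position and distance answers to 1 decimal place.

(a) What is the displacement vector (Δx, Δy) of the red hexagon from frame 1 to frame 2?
(2.1, -1.9)

The red hexagon was at (1.5, 8.6) in frame 1 and (3.6, 6.7) in frame 2.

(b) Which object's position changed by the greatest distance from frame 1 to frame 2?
the orange pentagon

(moved 3.5; next 2.8)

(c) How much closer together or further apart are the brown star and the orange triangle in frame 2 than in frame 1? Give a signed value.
-0.8

Distance in frame 1: 7.7. Distance in frame 2: 6.9.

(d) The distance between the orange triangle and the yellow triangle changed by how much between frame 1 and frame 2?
-0.5

Distance in frame 1: 6.0. Distance in frame 2: 5.5.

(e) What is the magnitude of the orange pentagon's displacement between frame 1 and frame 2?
3.5

The orange pentagon moved from (1.3, 3.2) to (2.6, 6.4), a distance of √(1.3² + 3.2²) ≈ 3.5.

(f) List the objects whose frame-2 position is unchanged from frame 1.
the pink circle, the yellow triangle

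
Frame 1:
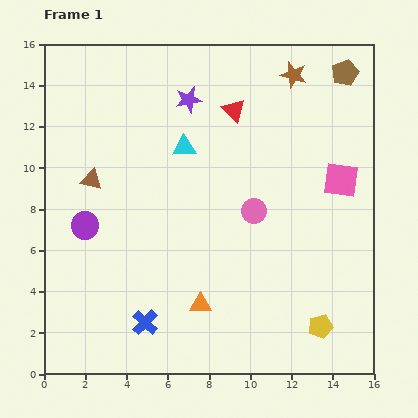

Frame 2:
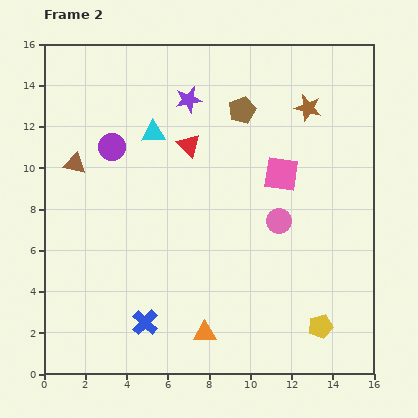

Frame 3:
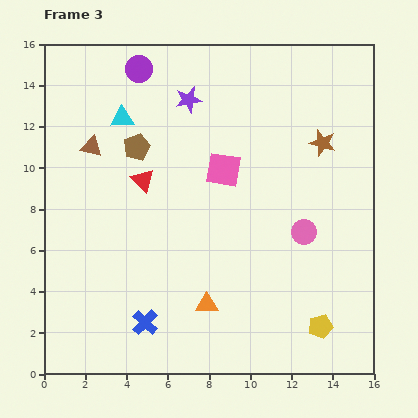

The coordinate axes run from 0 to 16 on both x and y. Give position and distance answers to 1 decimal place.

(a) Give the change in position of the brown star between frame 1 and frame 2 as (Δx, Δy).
(0.7, -1.6)

The brown star was at (12.1, 14.5) in frame 1 and (12.8, 12.9) in frame 2.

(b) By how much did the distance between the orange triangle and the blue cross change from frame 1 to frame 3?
+0.3

Distance in frame 1: 2.8. Distance in frame 3: 3.1.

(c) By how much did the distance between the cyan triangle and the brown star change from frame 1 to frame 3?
+3.4

Distance in frame 1: 6.4. Distance in frame 3: 9.8.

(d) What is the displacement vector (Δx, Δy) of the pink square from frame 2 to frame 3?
(-2.8, 0.2)

The pink square was at (11.5, 9.7) in frame 2 and (8.7, 9.9) in frame 3.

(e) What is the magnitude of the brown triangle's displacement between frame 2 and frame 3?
1.1

The brown triangle moved from (1.5, 10.2) to (2.3, 11.0), a distance of √(0.8² + 0.8²) ≈ 1.1.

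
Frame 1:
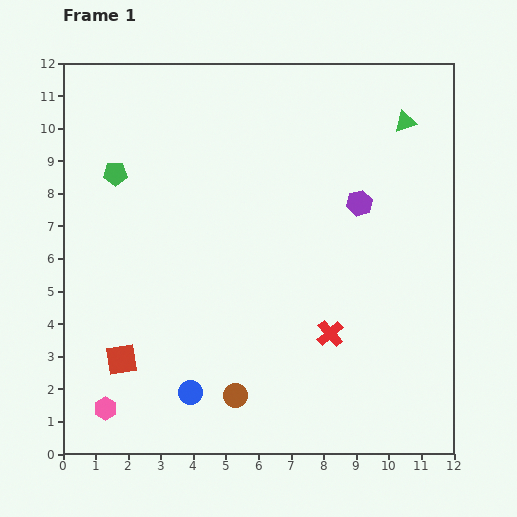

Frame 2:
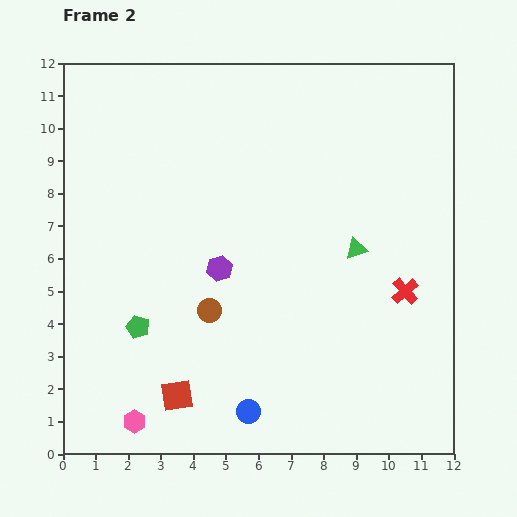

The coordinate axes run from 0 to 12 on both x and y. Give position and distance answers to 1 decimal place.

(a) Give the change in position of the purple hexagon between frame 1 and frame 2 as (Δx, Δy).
(-4.3, -2.0)

The purple hexagon was at (9.1, 7.7) in frame 1 and (4.8, 5.7) in frame 2.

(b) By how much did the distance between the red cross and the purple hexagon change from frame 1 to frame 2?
+1.6

Distance in frame 1: 4.1. Distance in frame 2: 5.7.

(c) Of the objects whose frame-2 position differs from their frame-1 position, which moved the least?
the pink hexagon

(moved 1.0)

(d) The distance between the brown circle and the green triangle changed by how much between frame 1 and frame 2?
-5.0

Distance in frame 1: 9.9. Distance in frame 2: 4.9.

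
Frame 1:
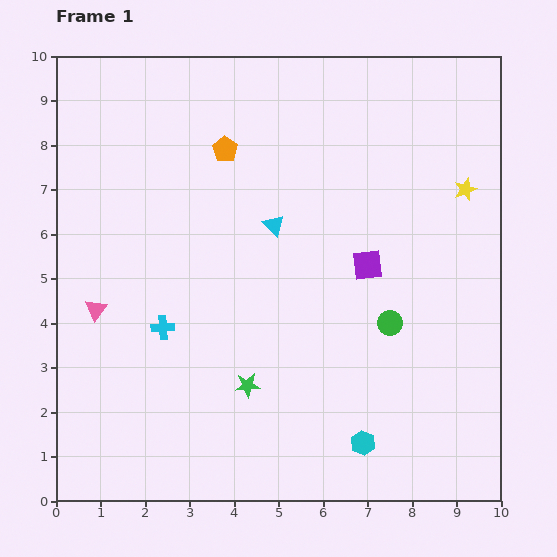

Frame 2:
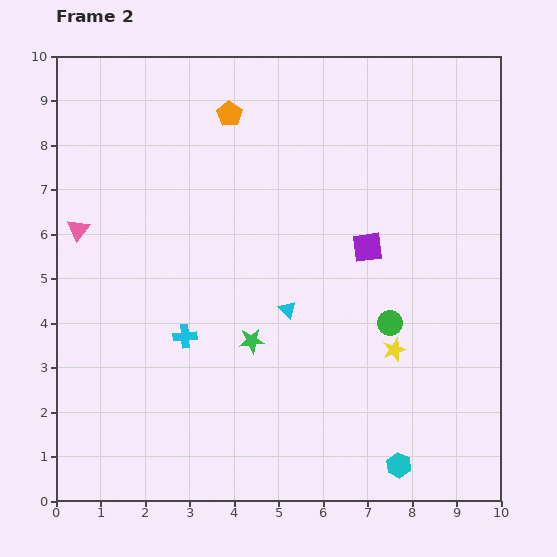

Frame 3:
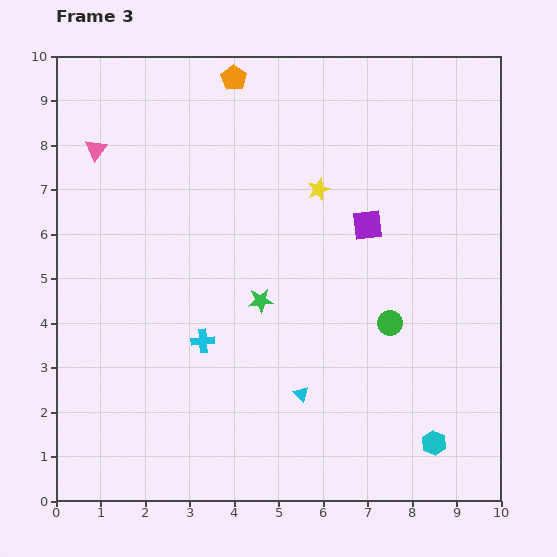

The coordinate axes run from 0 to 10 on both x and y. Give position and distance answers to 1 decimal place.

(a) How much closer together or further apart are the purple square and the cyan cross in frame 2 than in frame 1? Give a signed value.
-0.2

Distance in frame 1: 4.8. Distance in frame 2: 4.6.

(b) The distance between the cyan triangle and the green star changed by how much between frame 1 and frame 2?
-2.5

Distance in frame 1: 3.6. Distance in frame 2: 1.1.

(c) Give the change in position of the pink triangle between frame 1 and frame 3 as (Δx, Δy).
(0.0, 3.6)

The pink triangle was at (0.9, 4.3) in frame 1 and (0.9, 7.9) in frame 3.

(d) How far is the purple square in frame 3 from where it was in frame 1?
0.9

The purple square moved from (7.0, 5.3) to (7.0, 6.2), a distance of √(0.0² + 0.9²) ≈ 0.9.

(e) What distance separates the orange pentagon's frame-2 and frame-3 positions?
0.8

The orange pentagon moved from (3.9, 8.7) to (4.0, 9.5), a distance of √(0.1² + 0.8²) ≈ 0.8.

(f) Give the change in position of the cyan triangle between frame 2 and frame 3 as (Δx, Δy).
(0.3, -1.9)

The cyan triangle was at (5.2, 4.3) in frame 2 and (5.5, 2.4) in frame 3.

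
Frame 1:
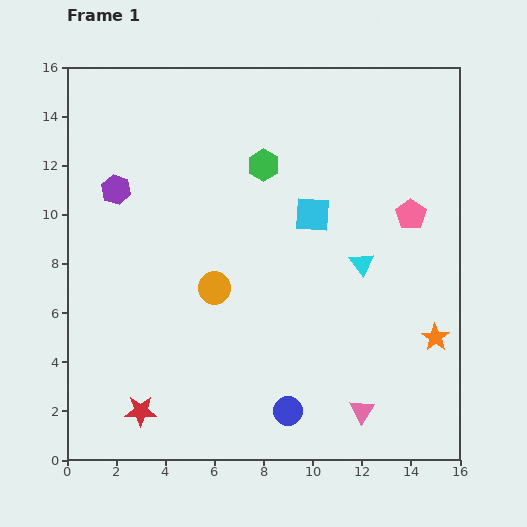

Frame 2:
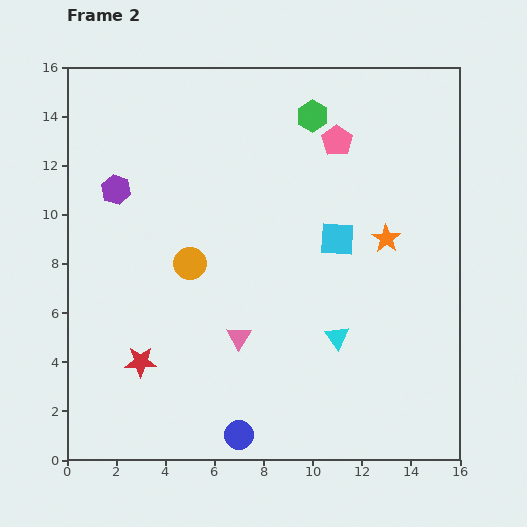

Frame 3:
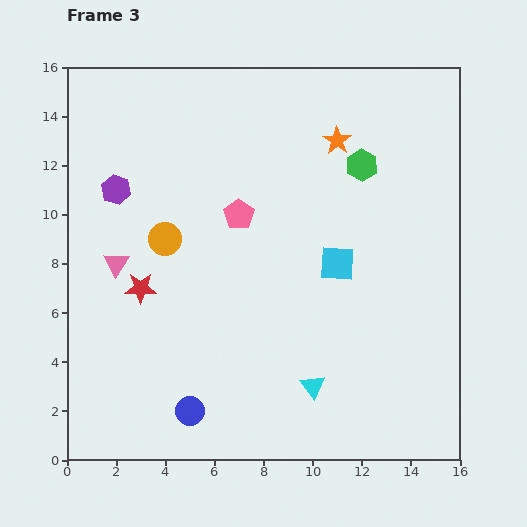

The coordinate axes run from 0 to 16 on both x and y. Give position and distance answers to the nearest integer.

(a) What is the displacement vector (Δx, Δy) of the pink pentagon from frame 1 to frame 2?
(-3, 3)

The pink pentagon was at (14, 10) in frame 1 and (11, 13) in frame 2.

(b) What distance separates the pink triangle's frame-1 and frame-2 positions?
6

The pink triangle moved from (12, 2) to (7, 5), a distance of √(5² + 3²) ≈ 6.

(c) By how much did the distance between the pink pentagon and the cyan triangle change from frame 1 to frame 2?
+5

Distance in frame 1: 3. Distance in frame 2: 8.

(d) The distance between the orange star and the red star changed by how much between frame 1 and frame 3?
-2

Distance in frame 1: 12. Distance in frame 3: 10.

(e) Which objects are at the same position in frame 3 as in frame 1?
the purple hexagon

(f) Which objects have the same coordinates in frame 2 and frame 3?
the purple hexagon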